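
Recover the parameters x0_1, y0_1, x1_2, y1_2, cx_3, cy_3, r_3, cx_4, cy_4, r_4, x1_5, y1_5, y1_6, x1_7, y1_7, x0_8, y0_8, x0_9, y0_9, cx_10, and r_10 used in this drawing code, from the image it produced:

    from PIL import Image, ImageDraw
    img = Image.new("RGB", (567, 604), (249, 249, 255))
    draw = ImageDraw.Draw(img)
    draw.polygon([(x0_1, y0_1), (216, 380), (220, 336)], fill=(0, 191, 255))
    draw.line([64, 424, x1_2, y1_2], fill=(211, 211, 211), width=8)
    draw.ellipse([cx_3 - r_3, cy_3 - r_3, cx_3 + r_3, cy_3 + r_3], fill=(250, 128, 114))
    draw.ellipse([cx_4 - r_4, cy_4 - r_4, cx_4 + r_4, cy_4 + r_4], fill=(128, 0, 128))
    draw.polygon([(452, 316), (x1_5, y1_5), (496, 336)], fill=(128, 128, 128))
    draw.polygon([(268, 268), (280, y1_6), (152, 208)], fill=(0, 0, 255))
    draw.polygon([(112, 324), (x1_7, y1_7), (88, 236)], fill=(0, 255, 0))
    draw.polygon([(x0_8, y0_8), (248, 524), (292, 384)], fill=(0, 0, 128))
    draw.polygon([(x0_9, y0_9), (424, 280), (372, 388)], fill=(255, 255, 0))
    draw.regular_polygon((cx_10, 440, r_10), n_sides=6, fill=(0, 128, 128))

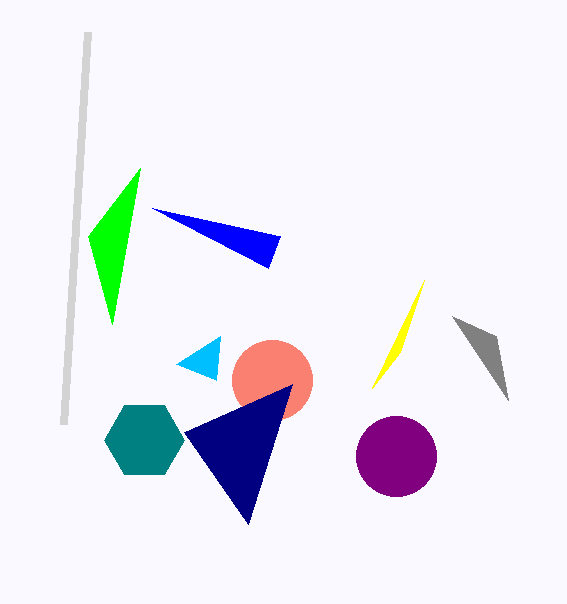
x0_1 = 176
y0_1 = 364
x1_2 = 88
y1_2 = 32
cx_3 = 272
cy_3 = 380
r_3 = 40
cx_4 = 396
cy_4 = 456
r_4 = 40
x1_5 = 508
y1_5 = 400
y1_6 = 236
x1_7 = 140
y1_7 = 168
x0_8 = 184
y0_8 = 432
x0_9 = 400
y0_9 = 352
cx_10 = 144
r_10 = 40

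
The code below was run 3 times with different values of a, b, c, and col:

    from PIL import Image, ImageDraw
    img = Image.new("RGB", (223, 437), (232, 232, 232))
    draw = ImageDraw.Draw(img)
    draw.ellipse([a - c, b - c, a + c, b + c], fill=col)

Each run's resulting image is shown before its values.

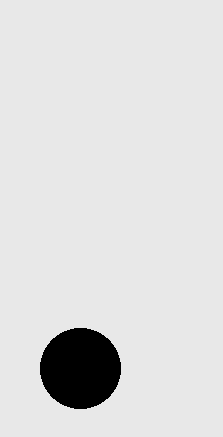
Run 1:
a = 80; b = 368; c = 40; col = 'black'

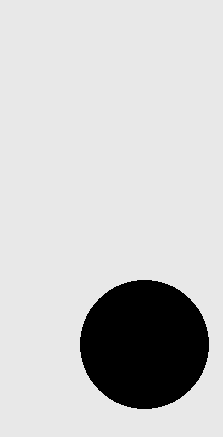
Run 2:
a = 144, b = 344, c = 64, col = 'black'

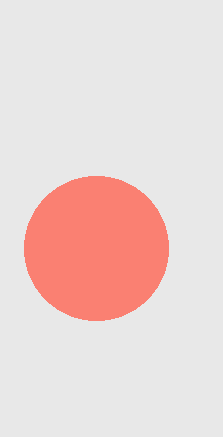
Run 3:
a = 96, b = 248, c = 72, col = 'salmon'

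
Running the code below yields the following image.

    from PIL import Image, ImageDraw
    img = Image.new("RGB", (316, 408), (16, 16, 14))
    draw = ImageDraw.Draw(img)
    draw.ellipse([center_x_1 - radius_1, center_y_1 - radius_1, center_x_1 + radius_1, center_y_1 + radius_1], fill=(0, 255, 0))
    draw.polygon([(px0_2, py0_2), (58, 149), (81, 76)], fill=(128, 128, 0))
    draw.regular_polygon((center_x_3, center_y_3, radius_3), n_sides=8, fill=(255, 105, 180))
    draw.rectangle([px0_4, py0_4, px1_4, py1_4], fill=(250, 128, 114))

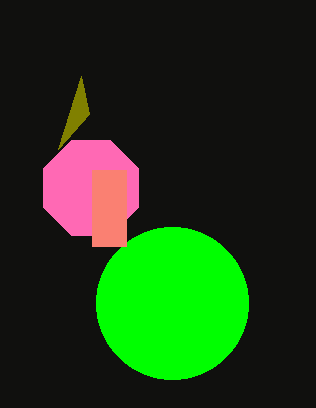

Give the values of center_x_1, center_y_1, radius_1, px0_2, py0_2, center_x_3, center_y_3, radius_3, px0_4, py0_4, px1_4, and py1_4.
center_x_1 = 172, center_y_1 = 303, radius_1 = 76, px0_2 = 89, py0_2 = 114, center_x_3 = 91, center_y_3 = 188, radius_3 = 51, px0_4 = 92, py0_4 = 170, px1_4 = 126, py1_4 = 246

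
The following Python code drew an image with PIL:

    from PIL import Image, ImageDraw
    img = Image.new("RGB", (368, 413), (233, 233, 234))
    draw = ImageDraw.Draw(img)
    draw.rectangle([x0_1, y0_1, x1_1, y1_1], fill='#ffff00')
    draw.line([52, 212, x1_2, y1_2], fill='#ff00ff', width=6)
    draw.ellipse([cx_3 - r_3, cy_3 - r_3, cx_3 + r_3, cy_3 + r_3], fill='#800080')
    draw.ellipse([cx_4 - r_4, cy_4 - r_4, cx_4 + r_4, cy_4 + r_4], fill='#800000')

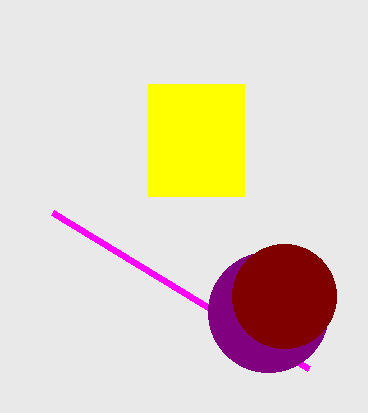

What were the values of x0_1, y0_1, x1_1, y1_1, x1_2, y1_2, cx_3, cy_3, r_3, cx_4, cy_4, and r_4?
x0_1 = 148
y0_1 = 84
x1_1 = 244
y1_1 = 196
x1_2 = 308
y1_2 = 368
cx_3 = 268
cy_3 = 312
r_3 = 60
cx_4 = 284
cy_4 = 296
r_4 = 52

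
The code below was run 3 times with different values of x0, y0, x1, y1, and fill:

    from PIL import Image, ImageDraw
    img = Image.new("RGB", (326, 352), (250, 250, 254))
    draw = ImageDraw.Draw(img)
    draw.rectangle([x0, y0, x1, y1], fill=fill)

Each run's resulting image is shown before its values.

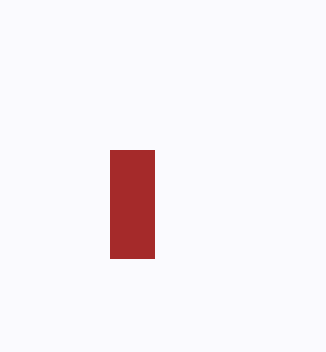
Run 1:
x0 = 110, y0 = 150, x1 = 154, y1 = 258, fill = 'brown'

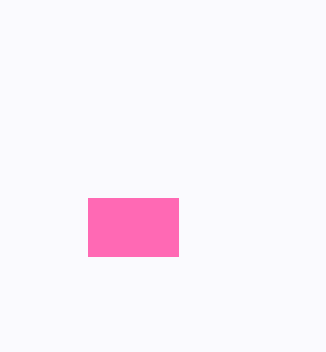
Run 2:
x0 = 88; y0 = 198; x1 = 178; y1 = 256; fill = 'hotpink'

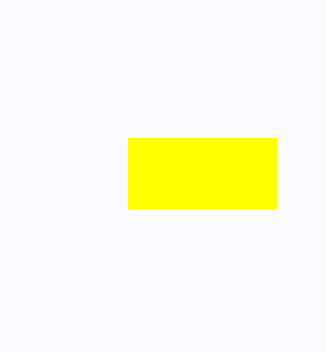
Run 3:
x0 = 128
y0 = 138
x1 = 276
y1 = 208
fill = 'yellow'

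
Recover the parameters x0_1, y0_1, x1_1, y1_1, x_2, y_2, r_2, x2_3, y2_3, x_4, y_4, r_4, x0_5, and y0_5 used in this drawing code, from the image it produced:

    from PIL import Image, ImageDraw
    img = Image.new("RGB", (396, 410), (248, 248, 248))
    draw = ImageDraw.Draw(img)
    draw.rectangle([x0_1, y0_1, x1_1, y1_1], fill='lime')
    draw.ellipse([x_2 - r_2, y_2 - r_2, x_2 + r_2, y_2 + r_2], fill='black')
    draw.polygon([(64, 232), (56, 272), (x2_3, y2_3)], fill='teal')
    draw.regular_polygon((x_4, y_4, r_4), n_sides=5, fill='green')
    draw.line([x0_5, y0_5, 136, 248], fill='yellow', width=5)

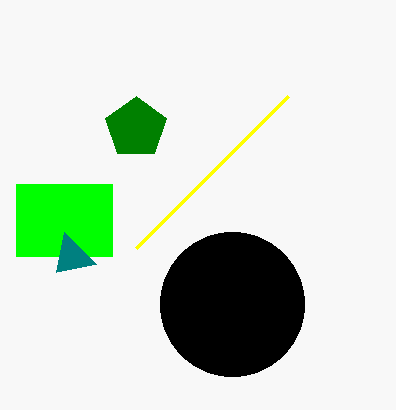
x0_1 = 16, y0_1 = 184, x1_1 = 112, y1_1 = 256, x_2 = 232, y_2 = 304, r_2 = 72, x2_3 = 96, y2_3 = 264, x_4 = 136, y_4 = 128, r_4 = 32, x0_5 = 288, y0_5 = 96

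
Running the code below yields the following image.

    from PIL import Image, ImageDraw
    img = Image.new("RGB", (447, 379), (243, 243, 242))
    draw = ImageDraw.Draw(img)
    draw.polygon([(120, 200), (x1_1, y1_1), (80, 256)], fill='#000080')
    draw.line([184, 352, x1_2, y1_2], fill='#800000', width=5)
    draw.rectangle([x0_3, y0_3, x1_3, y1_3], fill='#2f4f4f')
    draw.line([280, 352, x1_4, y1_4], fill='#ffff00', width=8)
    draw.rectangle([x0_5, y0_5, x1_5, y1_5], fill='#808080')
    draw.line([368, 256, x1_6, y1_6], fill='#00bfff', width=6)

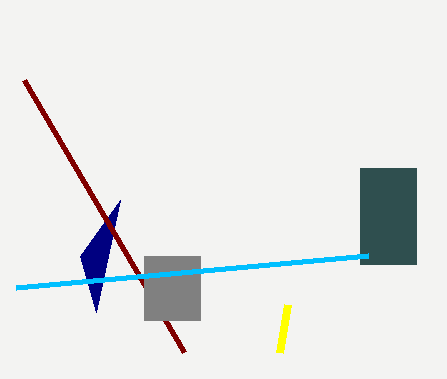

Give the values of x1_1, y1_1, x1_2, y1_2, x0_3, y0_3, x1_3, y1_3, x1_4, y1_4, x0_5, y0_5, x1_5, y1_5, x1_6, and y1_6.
x1_1 = 96
y1_1 = 312
x1_2 = 24
y1_2 = 80
x0_3 = 360
y0_3 = 168
x1_3 = 416
y1_3 = 264
x1_4 = 288
y1_4 = 304
x0_5 = 144
y0_5 = 256
x1_5 = 200
y1_5 = 320
x1_6 = 16
y1_6 = 288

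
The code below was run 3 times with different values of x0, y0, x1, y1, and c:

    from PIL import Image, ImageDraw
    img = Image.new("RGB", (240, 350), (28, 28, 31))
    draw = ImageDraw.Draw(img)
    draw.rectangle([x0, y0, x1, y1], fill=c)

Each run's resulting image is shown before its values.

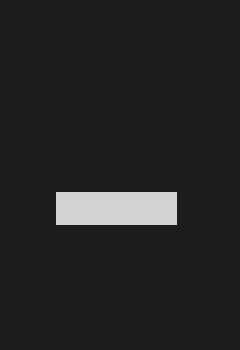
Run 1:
x0 = 56; y0 = 192; x1 = 176; y1 = 224; c = 'lightgray'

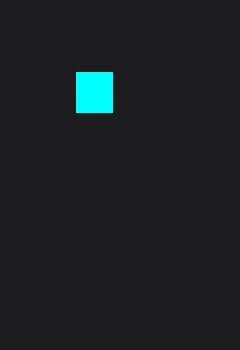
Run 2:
x0 = 76
y0 = 72
x1 = 112
y1 = 112
c = 'cyan'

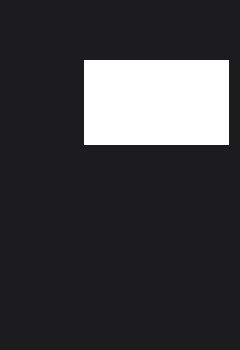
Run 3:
x0 = 84, y0 = 60, x1 = 228, y1 = 144, c = 'white'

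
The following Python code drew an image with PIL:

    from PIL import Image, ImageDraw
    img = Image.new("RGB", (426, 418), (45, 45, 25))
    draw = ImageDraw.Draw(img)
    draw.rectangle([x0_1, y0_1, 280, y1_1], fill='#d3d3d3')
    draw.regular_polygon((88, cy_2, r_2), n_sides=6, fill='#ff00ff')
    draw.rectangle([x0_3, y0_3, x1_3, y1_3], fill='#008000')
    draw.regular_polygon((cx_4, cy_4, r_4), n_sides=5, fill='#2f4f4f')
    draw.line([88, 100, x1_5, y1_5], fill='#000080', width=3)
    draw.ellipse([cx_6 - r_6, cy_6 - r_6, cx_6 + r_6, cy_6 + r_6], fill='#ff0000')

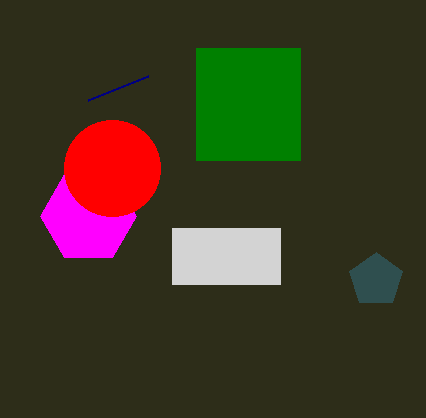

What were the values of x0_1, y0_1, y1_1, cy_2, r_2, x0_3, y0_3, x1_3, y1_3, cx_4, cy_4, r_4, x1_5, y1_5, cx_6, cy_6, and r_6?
x0_1 = 172
y0_1 = 228
y1_1 = 284
cy_2 = 216
r_2 = 48
x0_3 = 196
y0_3 = 48
x1_3 = 300
y1_3 = 160
cx_4 = 376
cy_4 = 280
r_4 = 28
x1_5 = 148
y1_5 = 76
cx_6 = 112
cy_6 = 168
r_6 = 48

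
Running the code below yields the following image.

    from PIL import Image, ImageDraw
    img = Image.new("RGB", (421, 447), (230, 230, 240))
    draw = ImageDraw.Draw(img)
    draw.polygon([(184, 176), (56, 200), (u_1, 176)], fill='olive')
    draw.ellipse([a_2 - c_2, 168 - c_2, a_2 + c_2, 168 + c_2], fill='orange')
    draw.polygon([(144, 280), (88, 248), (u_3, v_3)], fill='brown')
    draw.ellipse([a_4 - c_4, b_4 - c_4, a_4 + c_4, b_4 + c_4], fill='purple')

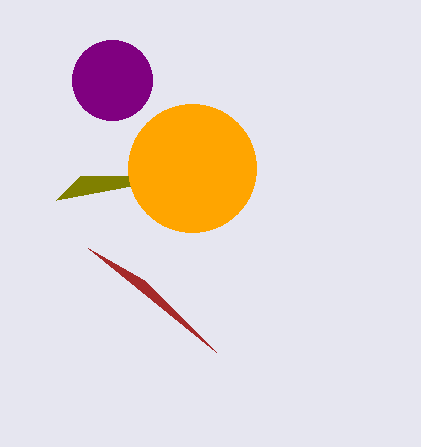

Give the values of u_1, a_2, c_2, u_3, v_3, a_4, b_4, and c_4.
u_1 = 80; a_2 = 192; c_2 = 64; u_3 = 216; v_3 = 352; a_4 = 112; b_4 = 80; c_4 = 40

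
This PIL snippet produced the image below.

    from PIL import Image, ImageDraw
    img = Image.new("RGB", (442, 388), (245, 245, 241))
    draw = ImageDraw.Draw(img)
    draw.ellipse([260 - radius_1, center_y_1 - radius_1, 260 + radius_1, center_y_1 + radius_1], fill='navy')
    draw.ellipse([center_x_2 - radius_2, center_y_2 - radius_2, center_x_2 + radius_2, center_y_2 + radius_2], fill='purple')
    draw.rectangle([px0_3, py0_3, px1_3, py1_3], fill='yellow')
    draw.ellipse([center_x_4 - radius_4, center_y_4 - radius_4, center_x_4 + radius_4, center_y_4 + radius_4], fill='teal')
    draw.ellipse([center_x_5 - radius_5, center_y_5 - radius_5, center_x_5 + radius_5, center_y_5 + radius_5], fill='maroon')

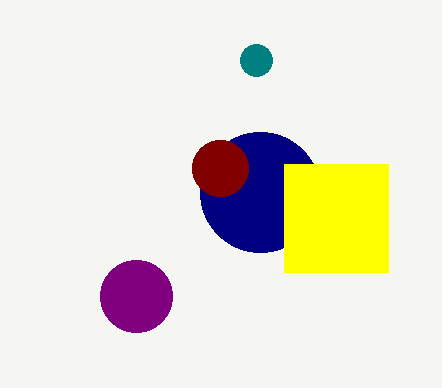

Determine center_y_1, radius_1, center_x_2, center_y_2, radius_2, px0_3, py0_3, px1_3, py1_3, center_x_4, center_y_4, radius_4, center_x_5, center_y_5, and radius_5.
center_y_1 = 192; radius_1 = 60; center_x_2 = 136; center_y_2 = 296; radius_2 = 36; px0_3 = 284; py0_3 = 164; px1_3 = 388; py1_3 = 272; center_x_4 = 256; center_y_4 = 60; radius_4 = 16; center_x_5 = 220; center_y_5 = 168; radius_5 = 28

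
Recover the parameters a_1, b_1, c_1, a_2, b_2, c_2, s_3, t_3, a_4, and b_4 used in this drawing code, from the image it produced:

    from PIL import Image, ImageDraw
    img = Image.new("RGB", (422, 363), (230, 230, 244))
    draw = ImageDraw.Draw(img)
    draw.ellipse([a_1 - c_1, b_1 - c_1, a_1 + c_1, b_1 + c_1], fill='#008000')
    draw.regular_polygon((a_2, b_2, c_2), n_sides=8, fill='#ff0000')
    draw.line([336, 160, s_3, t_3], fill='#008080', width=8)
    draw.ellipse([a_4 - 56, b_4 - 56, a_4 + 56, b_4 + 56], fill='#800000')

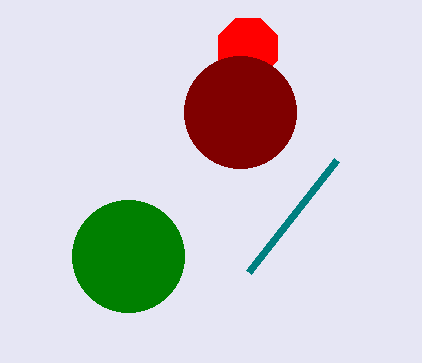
a_1 = 128; b_1 = 256; c_1 = 56; a_2 = 248; b_2 = 48; c_2 = 32; s_3 = 248; t_3 = 272; a_4 = 240; b_4 = 112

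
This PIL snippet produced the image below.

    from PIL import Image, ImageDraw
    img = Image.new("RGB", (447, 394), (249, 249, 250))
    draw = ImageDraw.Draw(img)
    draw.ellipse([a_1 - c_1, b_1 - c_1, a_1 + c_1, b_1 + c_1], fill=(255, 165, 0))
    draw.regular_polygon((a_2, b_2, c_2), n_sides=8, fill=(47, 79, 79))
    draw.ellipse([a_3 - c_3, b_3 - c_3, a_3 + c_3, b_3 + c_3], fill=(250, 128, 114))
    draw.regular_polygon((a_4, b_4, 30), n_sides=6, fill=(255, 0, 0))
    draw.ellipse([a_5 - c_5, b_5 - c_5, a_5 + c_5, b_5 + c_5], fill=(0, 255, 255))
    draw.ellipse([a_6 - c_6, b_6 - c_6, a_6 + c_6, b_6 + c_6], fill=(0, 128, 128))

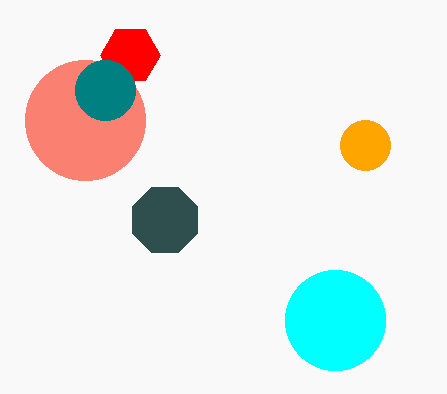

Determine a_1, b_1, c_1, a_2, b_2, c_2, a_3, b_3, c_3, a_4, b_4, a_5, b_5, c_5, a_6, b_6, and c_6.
a_1 = 365, b_1 = 145, c_1 = 25, a_2 = 165, b_2 = 220, c_2 = 35, a_3 = 85, b_3 = 120, c_3 = 60, a_4 = 130, b_4 = 55, a_5 = 335, b_5 = 320, c_5 = 50, a_6 = 105, b_6 = 90, c_6 = 30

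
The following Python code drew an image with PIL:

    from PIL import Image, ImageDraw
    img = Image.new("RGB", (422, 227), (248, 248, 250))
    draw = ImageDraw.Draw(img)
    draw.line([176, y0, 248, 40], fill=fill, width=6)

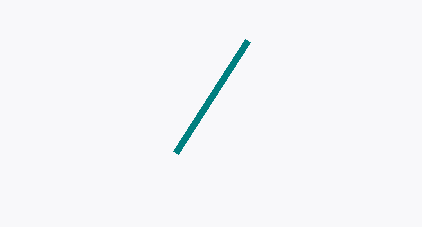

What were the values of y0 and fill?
y0 = 152
fill = 'teal'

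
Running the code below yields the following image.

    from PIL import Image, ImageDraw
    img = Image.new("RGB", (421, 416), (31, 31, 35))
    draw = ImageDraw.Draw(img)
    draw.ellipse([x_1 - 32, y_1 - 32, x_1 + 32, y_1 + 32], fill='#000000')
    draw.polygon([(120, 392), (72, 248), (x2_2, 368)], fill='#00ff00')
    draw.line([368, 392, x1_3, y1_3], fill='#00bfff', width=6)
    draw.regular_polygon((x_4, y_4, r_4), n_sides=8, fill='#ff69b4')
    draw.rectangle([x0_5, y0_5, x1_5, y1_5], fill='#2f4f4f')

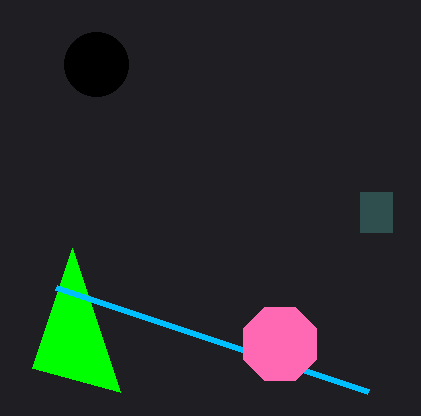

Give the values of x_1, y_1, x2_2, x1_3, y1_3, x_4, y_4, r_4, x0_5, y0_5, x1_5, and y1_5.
x_1 = 96
y_1 = 64
x2_2 = 32
x1_3 = 56
y1_3 = 288
x_4 = 280
y_4 = 344
r_4 = 40
x0_5 = 360
y0_5 = 192
x1_5 = 392
y1_5 = 232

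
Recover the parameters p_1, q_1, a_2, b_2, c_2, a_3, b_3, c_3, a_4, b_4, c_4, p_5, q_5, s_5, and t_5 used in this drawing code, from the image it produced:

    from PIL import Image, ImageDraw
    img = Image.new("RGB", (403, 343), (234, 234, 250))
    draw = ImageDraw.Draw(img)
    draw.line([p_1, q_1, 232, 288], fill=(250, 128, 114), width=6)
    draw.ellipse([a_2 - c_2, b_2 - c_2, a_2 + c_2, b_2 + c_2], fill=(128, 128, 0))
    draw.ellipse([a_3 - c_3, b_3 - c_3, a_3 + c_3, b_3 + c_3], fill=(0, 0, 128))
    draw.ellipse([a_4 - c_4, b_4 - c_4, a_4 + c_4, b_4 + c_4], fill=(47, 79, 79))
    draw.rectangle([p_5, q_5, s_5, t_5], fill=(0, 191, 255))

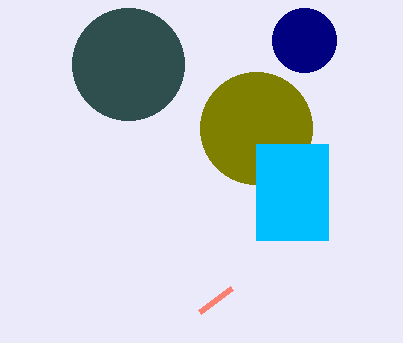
p_1 = 200; q_1 = 312; a_2 = 256; b_2 = 128; c_2 = 56; a_3 = 304; b_3 = 40; c_3 = 32; a_4 = 128; b_4 = 64; c_4 = 56; p_5 = 256; q_5 = 144; s_5 = 328; t_5 = 240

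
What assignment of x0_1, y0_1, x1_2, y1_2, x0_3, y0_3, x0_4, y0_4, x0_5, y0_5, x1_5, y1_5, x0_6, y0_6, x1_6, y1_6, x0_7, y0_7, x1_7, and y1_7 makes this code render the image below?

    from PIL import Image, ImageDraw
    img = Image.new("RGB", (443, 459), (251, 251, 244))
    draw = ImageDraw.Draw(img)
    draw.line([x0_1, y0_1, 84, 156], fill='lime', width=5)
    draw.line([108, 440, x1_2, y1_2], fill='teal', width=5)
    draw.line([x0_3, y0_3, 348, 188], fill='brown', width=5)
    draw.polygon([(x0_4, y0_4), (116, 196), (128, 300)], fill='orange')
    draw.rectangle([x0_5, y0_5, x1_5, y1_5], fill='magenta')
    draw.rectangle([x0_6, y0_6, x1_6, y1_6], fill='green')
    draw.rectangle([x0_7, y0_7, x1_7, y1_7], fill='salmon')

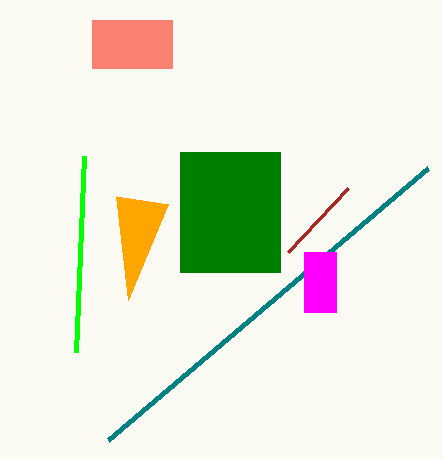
x0_1 = 76; y0_1 = 352; x1_2 = 428; y1_2 = 168; x0_3 = 288; y0_3 = 252; x0_4 = 168; y0_4 = 204; x0_5 = 304; y0_5 = 252; x1_5 = 336; y1_5 = 312; x0_6 = 180; y0_6 = 152; x1_6 = 280; y1_6 = 272; x0_7 = 92; y0_7 = 20; x1_7 = 172; y1_7 = 68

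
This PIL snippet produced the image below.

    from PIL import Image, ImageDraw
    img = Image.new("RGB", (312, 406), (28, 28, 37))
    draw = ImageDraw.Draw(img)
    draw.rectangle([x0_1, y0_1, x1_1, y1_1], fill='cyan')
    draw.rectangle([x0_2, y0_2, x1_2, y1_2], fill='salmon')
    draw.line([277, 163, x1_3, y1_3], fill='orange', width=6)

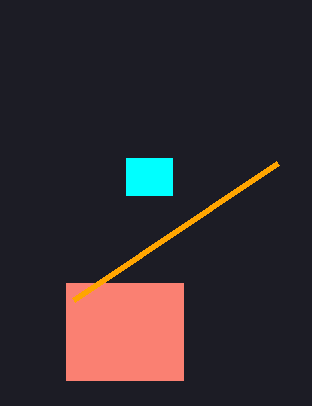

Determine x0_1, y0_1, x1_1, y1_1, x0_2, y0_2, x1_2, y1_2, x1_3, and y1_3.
x0_1 = 126, y0_1 = 158, x1_1 = 172, y1_1 = 195, x0_2 = 66, y0_2 = 283, x1_2 = 183, y1_2 = 380, x1_3 = 73, y1_3 = 300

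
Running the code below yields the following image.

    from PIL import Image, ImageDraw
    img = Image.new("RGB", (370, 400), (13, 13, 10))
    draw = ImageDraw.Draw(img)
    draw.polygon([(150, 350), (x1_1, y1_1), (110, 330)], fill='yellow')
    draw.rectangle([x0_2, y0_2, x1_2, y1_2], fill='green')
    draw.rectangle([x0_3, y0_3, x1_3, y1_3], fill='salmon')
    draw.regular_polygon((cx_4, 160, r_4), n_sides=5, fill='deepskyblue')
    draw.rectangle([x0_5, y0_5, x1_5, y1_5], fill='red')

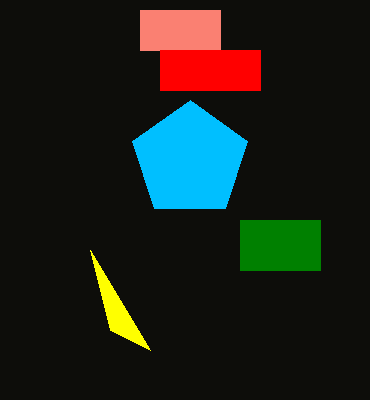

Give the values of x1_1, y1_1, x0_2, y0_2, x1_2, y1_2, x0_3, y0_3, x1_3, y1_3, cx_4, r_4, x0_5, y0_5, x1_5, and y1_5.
x1_1 = 90
y1_1 = 250
x0_2 = 240
y0_2 = 220
x1_2 = 320
y1_2 = 270
x0_3 = 140
y0_3 = 10
x1_3 = 220
y1_3 = 50
cx_4 = 190
r_4 = 60
x0_5 = 160
y0_5 = 50
x1_5 = 260
y1_5 = 90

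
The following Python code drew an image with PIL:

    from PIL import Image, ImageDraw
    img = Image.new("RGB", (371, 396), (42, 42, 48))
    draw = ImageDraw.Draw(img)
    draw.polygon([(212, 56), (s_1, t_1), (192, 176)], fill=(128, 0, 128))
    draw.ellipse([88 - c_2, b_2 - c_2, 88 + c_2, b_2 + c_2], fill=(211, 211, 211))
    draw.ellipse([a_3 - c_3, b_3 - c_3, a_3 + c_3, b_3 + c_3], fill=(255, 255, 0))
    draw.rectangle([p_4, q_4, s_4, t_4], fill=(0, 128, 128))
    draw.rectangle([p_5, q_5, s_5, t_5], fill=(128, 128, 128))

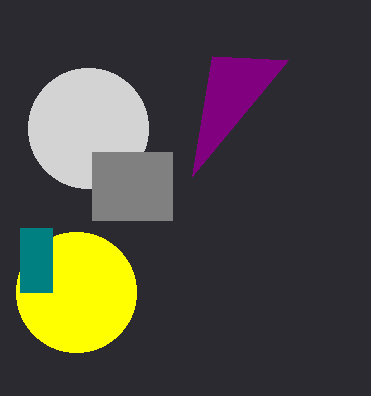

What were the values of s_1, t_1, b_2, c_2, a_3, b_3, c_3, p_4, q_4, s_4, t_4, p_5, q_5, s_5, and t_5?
s_1 = 288
t_1 = 60
b_2 = 128
c_2 = 60
a_3 = 76
b_3 = 292
c_3 = 60
p_4 = 20
q_4 = 228
s_4 = 52
t_4 = 292
p_5 = 92
q_5 = 152
s_5 = 172
t_5 = 220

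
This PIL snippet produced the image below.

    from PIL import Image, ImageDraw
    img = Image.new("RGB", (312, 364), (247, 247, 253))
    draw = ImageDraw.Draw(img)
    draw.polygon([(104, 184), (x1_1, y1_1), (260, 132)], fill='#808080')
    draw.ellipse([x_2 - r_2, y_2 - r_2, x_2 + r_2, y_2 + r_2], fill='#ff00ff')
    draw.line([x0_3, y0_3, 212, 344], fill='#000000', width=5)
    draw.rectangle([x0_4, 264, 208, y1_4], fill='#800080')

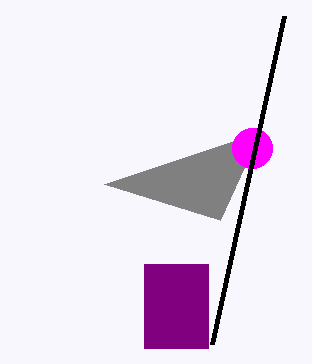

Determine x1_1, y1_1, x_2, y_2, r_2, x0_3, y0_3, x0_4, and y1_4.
x1_1 = 220, y1_1 = 220, x_2 = 252, y_2 = 148, r_2 = 20, x0_3 = 284, y0_3 = 16, x0_4 = 144, y1_4 = 348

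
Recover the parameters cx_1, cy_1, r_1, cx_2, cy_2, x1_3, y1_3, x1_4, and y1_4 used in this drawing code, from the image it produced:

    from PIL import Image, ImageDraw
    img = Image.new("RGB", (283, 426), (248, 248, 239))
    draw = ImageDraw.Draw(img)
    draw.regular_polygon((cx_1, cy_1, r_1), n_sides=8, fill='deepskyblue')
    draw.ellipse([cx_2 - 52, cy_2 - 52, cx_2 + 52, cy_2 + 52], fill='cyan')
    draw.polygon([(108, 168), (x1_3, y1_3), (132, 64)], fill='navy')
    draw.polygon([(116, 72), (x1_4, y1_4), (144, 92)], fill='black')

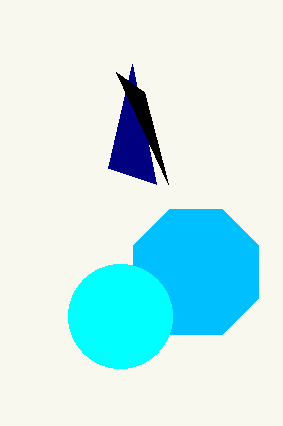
cx_1 = 196; cy_1 = 272; r_1 = 68; cx_2 = 120; cy_2 = 316; x1_3 = 156; y1_3 = 184; x1_4 = 168; y1_4 = 184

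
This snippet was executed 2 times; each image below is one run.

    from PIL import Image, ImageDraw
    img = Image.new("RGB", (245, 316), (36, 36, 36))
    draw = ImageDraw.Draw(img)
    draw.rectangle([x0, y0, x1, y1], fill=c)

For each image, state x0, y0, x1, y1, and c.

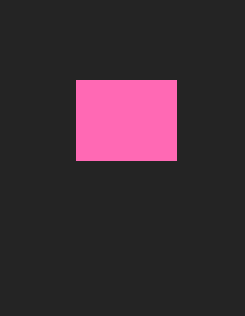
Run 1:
x0 = 76
y0 = 80
x1 = 176
y1 = 160
c = 'hotpink'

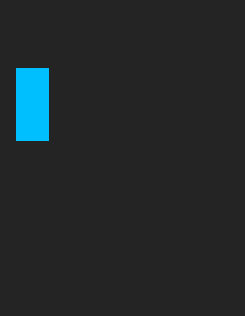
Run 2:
x0 = 16, y0 = 68, x1 = 48, y1 = 140, c = 'deepskyblue'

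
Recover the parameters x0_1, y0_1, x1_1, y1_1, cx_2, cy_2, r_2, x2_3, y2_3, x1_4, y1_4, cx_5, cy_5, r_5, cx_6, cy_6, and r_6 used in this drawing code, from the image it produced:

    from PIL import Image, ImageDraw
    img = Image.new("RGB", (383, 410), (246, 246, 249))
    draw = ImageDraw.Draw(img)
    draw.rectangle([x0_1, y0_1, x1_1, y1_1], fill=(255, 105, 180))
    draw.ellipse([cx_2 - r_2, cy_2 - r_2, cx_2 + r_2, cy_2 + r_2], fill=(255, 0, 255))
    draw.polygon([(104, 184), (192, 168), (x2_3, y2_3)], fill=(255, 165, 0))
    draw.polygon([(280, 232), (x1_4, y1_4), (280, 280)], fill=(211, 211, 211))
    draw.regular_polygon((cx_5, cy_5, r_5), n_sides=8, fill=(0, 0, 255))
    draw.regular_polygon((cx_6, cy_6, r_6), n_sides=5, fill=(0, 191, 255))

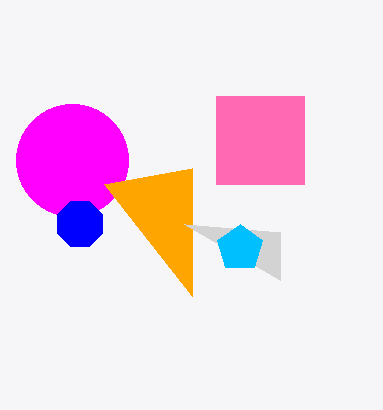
x0_1 = 216
y0_1 = 96
x1_1 = 304
y1_1 = 184
cx_2 = 72
cy_2 = 160
r_2 = 56
x2_3 = 192
y2_3 = 296
x1_4 = 184
y1_4 = 224
cx_5 = 80
cy_5 = 224
r_5 = 24
cx_6 = 240
cy_6 = 248
r_6 = 24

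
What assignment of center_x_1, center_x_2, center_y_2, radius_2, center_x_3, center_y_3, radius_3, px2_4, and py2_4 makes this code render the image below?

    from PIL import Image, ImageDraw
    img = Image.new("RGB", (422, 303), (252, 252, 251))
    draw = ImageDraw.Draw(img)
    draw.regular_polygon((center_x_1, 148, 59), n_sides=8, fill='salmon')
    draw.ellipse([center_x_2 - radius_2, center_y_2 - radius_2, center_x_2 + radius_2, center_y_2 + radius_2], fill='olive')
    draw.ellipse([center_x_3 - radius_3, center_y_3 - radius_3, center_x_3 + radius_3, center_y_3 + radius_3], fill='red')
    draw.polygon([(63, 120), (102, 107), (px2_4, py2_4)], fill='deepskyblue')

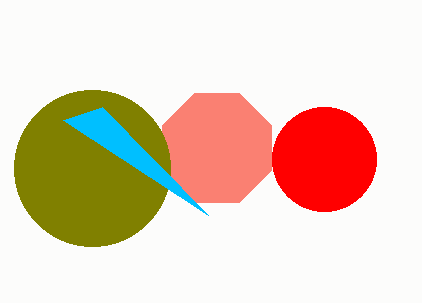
center_x_1 = 217
center_x_2 = 92
center_y_2 = 168
radius_2 = 78
center_x_3 = 324
center_y_3 = 159
radius_3 = 52
px2_4 = 208
py2_4 = 215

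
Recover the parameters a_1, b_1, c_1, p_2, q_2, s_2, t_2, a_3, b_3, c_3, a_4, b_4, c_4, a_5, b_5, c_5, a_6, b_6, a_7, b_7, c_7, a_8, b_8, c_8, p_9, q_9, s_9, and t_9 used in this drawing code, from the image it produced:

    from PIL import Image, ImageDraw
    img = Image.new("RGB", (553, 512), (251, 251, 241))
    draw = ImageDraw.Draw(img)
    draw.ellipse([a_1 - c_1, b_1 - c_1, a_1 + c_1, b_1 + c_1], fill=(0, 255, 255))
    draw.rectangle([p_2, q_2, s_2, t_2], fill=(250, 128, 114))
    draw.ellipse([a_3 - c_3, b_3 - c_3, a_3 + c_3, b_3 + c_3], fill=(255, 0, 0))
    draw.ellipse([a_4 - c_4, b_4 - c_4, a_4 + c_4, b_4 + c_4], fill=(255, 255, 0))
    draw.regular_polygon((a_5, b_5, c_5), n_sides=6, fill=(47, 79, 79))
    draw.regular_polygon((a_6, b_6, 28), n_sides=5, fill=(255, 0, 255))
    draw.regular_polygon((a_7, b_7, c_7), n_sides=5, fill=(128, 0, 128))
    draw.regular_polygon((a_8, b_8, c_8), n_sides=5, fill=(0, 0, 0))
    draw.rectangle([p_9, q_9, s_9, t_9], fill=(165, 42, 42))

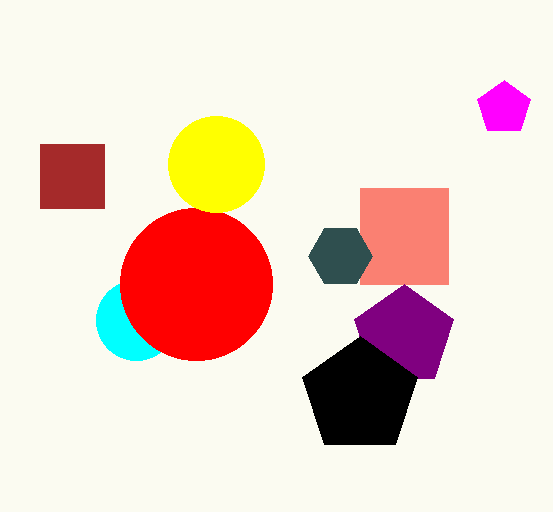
a_1 = 136; b_1 = 320; c_1 = 40; p_2 = 360; q_2 = 188; s_2 = 448; t_2 = 284; a_3 = 196; b_3 = 284; c_3 = 76; a_4 = 216; b_4 = 164; c_4 = 48; a_5 = 340; b_5 = 256; c_5 = 32; a_6 = 504; b_6 = 108; a_7 = 404; b_7 = 336; c_7 = 52; a_8 = 360; b_8 = 396; c_8 = 60; p_9 = 40; q_9 = 144; s_9 = 104; t_9 = 208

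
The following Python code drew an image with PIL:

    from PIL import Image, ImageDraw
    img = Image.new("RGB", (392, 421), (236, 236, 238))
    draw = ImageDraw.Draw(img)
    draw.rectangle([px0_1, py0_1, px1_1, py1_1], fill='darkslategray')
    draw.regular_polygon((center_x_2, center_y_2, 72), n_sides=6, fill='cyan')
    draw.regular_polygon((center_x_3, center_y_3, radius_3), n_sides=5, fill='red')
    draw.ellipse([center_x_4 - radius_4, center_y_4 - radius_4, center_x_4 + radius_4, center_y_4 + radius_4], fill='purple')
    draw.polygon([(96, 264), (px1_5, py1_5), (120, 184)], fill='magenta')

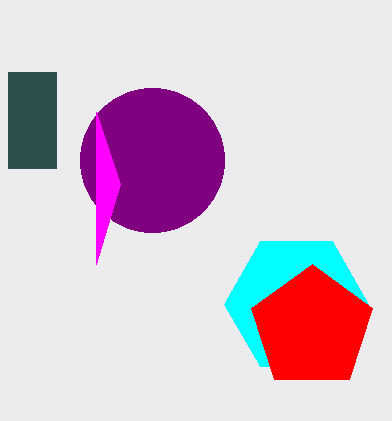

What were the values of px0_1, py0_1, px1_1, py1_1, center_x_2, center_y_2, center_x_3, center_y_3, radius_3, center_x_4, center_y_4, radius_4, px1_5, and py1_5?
px0_1 = 8
py0_1 = 72
px1_1 = 56
py1_1 = 168
center_x_2 = 296
center_y_2 = 304
center_x_3 = 312
center_y_3 = 328
radius_3 = 64
center_x_4 = 152
center_y_4 = 160
radius_4 = 72
px1_5 = 96
py1_5 = 112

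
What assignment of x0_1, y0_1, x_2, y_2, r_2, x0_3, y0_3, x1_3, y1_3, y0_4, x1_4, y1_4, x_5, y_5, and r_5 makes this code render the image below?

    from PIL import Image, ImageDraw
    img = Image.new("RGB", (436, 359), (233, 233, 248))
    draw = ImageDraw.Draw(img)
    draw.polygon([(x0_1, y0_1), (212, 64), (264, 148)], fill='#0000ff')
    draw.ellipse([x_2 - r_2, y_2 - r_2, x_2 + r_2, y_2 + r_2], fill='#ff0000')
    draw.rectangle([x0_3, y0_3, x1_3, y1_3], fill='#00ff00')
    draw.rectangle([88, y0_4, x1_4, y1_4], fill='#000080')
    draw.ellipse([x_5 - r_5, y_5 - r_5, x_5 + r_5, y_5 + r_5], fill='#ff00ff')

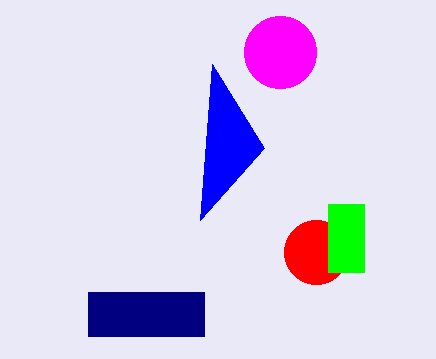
x0_1 = 200
y0_1 = 220
x_2 = 316
y_2 = 252
r_2 = 32
x0_3 = 328
y0_3 = 204
x1_3 = 364
y1_3 = 272
y0_4 = 292
x1_4 = 204
y1_4 = 336
x_5 = 280
y_5 = 52
r_5 = 36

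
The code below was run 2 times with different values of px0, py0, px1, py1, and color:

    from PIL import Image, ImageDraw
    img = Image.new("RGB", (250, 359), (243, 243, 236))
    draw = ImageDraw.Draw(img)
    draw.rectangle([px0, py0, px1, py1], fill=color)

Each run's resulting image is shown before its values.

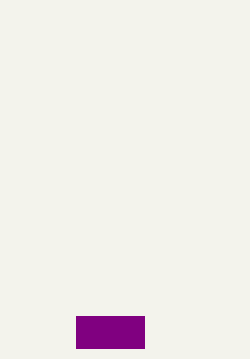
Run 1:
px0 = 76; py0 = 316; px1 = 144; py1 = 348; color = 'purple'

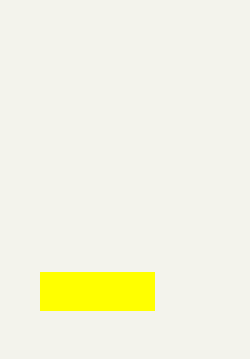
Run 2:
px0 = 40
py0 = 272
px1 = 154
py1 = 310
color = 'yellow'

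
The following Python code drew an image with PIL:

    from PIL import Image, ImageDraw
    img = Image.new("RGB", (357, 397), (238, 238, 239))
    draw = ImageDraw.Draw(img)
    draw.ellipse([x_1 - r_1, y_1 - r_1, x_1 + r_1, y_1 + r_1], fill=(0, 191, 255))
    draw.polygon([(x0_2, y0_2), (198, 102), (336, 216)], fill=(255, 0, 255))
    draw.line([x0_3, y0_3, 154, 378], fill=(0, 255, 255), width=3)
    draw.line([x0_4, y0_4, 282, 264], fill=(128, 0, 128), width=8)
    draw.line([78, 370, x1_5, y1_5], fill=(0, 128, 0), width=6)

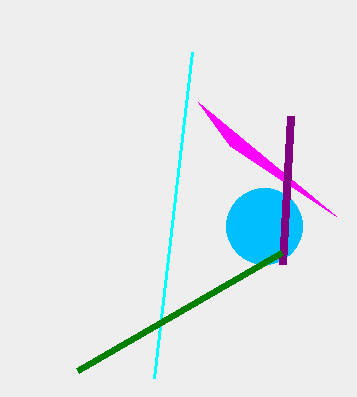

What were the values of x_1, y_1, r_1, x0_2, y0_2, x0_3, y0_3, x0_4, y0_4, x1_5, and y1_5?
x_1 = 264; y_1 = 226; r_1 = 38; x0_2 = 230; y0_2 = 146; x0_3 = 192; y0_3 = 52; x0_4 = 290; y0_4 = 116; x1_5 = 282; y1_5 = 252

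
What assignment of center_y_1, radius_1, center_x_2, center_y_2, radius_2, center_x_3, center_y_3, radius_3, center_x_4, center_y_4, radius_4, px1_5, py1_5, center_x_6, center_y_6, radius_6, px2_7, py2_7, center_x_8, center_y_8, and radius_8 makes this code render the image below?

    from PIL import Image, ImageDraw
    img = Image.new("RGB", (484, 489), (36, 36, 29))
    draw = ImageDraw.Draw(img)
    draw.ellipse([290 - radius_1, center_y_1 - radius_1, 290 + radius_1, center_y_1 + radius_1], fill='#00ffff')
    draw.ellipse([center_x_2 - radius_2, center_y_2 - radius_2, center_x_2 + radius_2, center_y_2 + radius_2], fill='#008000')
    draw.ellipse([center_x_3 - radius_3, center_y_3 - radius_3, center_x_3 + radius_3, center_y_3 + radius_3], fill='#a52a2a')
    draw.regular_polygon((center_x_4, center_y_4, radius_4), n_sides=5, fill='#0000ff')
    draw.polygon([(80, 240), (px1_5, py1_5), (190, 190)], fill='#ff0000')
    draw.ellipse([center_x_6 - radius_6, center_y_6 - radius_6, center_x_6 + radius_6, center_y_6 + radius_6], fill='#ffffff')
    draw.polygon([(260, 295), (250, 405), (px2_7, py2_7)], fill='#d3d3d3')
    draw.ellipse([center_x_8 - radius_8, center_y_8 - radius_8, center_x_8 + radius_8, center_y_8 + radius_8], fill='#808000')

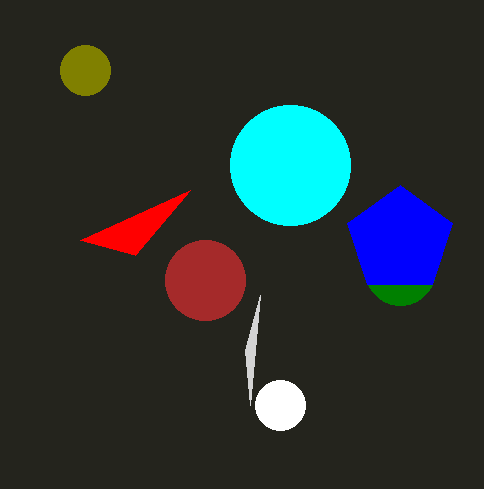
center_y_1 = 165, radius_1 = 60, center_x_2 = 400, center_y_2 = 270, radius_2 = 35, center_x_3 = 205, center_y_3 = 280, radius_3 = 40, center_x_4 = 400, center_y_4 = 240, radius_4 = 55, px1_5 = 135, py1_5 = 255, center_x_6 = 280, center_y_6 = 405, radius_6 = 25, px2_7 = 245, py2_7 = 350, center_x_8 = 85, center_y_8 = 70, radius_8 = 25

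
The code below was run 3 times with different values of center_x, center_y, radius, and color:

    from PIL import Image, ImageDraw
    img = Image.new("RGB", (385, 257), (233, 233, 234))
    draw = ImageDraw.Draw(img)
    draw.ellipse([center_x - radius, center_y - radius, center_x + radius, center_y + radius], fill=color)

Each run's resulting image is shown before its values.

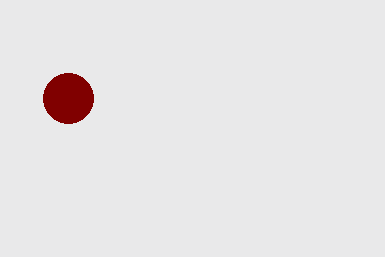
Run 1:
center_x = 68, center_y = 98, radius = 25, color = 'maroon'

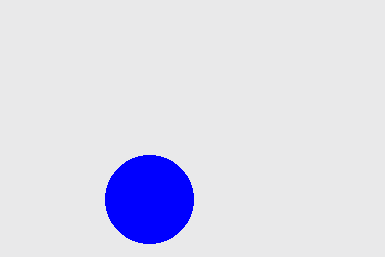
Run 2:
center_x = 149
center_y = 199
radius = 44
color = 'blue'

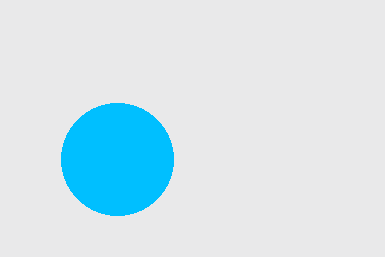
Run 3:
center_x = 117, center_y = 159, radius = 56, color = 'deepskyblue'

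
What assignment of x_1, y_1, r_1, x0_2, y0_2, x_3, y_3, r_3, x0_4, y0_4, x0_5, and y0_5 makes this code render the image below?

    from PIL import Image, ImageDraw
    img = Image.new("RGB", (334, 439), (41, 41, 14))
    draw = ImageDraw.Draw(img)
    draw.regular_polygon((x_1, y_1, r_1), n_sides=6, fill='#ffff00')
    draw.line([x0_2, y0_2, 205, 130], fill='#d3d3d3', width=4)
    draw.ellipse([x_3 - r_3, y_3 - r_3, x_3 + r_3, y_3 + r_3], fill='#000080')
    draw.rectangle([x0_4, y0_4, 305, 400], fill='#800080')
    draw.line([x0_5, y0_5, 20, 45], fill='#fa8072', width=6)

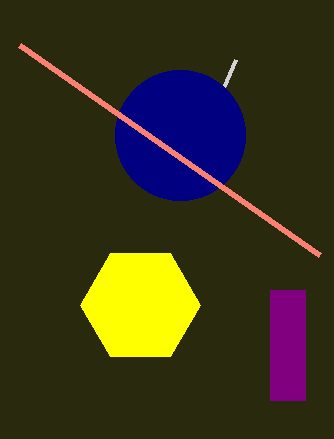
x_1 = 140; y_1 = 305; r_1 = 60; x0_2 = 235; y0_2 = 60; x_3 = 180; y_3 = 135; r_3 = 65; x0_4 = 270; y0_4 = 290; x0_5 = 320; y0_5 = 255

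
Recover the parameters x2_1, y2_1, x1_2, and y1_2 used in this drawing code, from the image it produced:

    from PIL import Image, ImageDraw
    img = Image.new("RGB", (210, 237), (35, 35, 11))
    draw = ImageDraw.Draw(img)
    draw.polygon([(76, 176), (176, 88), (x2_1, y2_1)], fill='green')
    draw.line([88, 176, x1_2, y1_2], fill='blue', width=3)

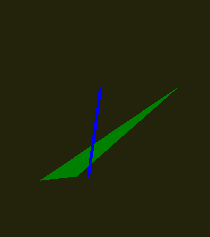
x2_1 = 40; y2_1 = 180; x1_2 = 100; y1_2 = 88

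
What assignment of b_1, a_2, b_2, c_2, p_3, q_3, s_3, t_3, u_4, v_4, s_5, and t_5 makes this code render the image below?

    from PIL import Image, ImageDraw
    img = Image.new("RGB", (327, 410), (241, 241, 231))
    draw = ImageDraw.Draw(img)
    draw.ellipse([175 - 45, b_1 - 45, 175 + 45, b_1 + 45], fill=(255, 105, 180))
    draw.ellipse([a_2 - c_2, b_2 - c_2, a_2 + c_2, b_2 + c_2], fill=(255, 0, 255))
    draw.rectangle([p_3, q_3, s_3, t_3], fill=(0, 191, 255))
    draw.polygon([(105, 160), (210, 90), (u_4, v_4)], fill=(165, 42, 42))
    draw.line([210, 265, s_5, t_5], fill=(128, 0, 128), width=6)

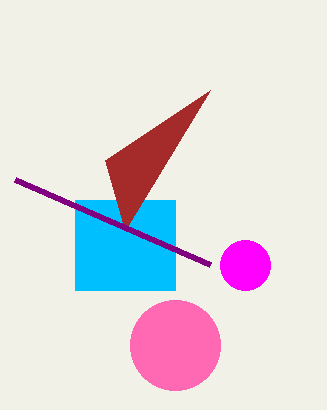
b_1 = 345, a_2 = 245, b_2 = 265, c_2 = 25, p_3 = 75, q_3 = 200, s_3 = 175, t_3 = 290, u_4 = 125, v_4 = 230, s_5 = 15, t_5 = 180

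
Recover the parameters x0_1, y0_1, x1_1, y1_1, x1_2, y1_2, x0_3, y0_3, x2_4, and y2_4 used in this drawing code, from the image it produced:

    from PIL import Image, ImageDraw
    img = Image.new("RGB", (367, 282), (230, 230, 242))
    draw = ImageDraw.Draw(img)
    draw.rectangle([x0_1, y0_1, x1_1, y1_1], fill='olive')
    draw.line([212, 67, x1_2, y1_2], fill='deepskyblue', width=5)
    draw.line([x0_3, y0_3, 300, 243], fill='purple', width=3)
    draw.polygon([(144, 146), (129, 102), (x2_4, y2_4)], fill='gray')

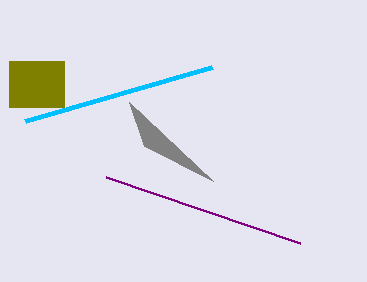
x0_1 = 9, y0_1 = 61, x1_1 = 64, y1_1 = 107, x1_2 = 25, y1_2 = 121, x0_3 = 106, y0_3 = 177, x2_4 = 213, y2_4 = 181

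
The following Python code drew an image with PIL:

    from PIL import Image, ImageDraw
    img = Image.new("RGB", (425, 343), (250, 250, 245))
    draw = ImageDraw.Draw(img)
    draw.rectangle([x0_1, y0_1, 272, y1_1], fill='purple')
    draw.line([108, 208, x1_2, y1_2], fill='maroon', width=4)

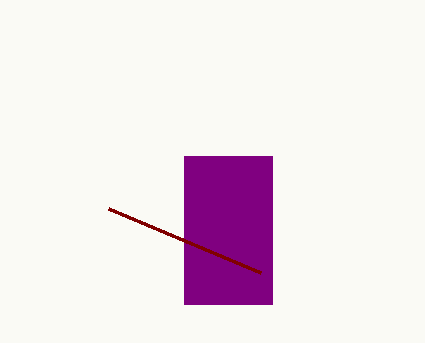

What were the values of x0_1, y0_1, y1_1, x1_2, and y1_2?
x0_1 = 184, y0_1 = 156, y1_1 = 304, x1_2 = 260, y1_2 = 272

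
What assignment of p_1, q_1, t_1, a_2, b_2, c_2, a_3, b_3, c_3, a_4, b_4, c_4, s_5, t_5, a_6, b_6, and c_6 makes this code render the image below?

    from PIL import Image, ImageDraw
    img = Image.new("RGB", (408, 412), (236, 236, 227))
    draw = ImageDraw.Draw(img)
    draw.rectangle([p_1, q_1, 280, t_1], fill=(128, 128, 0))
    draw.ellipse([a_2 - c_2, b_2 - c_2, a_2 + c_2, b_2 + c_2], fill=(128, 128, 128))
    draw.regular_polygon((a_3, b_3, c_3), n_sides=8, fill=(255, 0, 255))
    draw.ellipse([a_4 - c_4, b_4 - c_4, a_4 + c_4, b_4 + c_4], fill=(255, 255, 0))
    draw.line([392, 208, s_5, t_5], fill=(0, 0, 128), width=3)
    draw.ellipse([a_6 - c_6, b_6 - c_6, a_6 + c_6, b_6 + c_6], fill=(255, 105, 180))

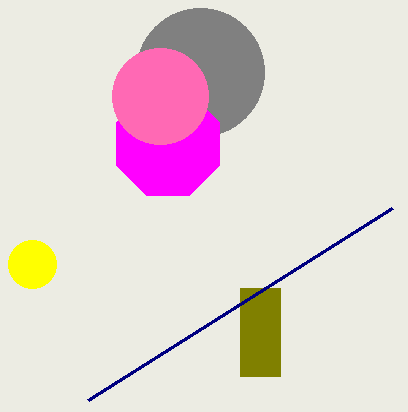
p_1 = 240; q_1 = 288; t_1 = 376; a_2 = 200; b_2 = 72; c_2 = 64; a_3 = 168; b_3 = 144; c_3 = 56; a_4 = 32; b_4 = 264; c_4 = 24; s_5 = 88; t_5 = 400; a_6 = 160; b_6 = 96; c_6 = 48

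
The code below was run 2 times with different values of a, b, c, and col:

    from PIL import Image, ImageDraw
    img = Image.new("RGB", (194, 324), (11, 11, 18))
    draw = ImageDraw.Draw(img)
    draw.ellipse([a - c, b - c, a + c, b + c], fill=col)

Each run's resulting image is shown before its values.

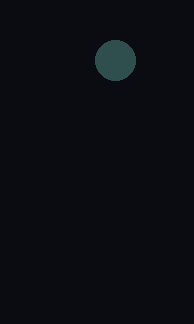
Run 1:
a = 115, b = 60, c = 20, col = 'darkslategray'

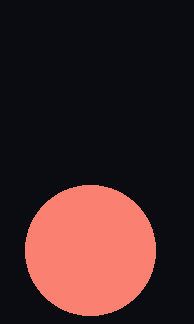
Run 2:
a = 90, b = 250, c = 65, col = 'salmon'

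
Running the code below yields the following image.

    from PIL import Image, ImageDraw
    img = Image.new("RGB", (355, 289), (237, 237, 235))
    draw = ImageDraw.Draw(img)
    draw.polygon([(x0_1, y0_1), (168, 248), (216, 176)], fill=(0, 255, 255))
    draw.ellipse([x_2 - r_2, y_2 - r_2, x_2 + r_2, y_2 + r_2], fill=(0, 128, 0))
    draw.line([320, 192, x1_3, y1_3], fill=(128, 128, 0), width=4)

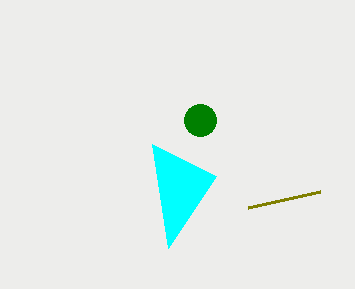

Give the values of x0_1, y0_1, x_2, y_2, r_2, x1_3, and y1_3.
x0_1 = 152, y0_1 = 144, x_2 = 200, y_2 = 120, r_2 = 16, x1_3 = 248, y1_3 = 208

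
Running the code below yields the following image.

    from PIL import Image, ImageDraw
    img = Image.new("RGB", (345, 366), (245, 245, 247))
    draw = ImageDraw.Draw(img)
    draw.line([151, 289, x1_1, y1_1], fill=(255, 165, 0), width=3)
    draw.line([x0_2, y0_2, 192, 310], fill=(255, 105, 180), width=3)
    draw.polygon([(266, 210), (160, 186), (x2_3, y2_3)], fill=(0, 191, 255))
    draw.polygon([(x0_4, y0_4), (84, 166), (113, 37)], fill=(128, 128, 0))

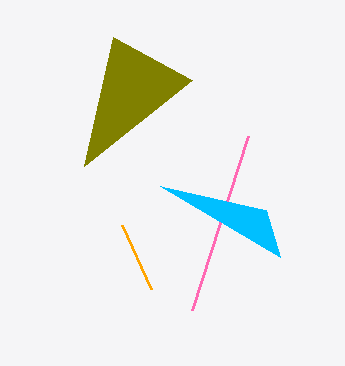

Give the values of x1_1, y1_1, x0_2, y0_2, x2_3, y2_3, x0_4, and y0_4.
x1_1 = 122, y1_1 = 225, x0_2 = 248, y0_2 = 136, x2_3 = 280, y2_3 = 257, x0_4 = 192, y0_4 = 80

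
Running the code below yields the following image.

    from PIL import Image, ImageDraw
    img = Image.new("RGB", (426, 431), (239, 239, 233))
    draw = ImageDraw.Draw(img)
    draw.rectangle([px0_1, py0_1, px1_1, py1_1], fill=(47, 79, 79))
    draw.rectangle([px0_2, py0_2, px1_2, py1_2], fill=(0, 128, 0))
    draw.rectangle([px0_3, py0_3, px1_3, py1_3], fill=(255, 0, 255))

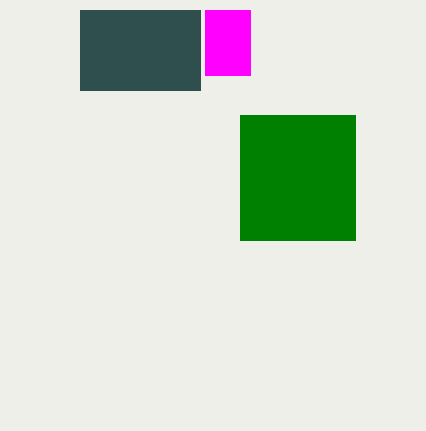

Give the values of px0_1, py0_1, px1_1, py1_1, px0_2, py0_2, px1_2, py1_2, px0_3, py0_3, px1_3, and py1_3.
px0_1 = 80, py0_1 = 10, px1_1 = 200, py1_1 = 90, px0_2 = 240, py0_2 = 115, px1_2 = 355, py1_2 = 240, px0_3 = 205, py0_3 = 10, px1_3 = 250, py1_3 = 75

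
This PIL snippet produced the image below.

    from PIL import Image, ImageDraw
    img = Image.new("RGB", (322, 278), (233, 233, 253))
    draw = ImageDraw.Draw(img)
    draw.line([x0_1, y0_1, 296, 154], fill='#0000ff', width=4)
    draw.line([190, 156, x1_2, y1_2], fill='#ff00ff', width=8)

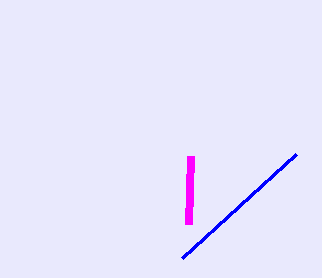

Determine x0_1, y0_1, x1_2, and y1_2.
x0_1 = 182, y0_1 = 258, x1_2 = 188, y1_2 = 224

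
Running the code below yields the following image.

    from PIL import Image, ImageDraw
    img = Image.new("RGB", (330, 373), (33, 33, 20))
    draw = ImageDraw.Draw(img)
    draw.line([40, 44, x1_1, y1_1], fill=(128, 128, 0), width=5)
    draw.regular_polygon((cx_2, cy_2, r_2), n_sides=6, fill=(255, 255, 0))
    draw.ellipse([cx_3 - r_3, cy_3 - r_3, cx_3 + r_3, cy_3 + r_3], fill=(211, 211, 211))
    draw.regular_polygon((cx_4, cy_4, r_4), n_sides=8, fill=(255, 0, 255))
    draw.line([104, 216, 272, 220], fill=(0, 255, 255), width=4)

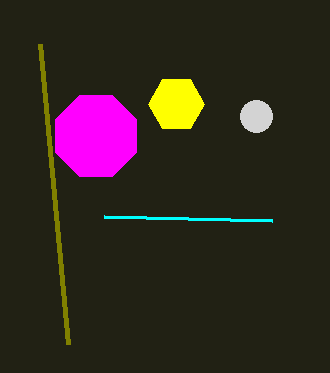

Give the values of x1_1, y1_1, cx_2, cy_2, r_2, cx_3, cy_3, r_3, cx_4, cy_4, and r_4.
x1_1 = 68; y1_1 = 344; cx_2 = 176; cy_2 = 104; r_2 = 28; cx_3 = 256; cy_3 = 116; r_3 = 16; cx_4 = 96; cy_4 = 136; r_4 = 44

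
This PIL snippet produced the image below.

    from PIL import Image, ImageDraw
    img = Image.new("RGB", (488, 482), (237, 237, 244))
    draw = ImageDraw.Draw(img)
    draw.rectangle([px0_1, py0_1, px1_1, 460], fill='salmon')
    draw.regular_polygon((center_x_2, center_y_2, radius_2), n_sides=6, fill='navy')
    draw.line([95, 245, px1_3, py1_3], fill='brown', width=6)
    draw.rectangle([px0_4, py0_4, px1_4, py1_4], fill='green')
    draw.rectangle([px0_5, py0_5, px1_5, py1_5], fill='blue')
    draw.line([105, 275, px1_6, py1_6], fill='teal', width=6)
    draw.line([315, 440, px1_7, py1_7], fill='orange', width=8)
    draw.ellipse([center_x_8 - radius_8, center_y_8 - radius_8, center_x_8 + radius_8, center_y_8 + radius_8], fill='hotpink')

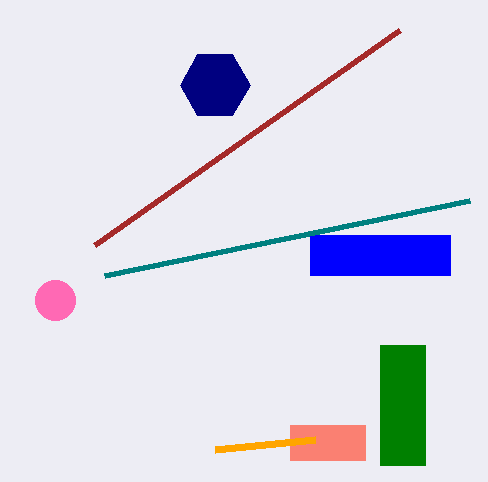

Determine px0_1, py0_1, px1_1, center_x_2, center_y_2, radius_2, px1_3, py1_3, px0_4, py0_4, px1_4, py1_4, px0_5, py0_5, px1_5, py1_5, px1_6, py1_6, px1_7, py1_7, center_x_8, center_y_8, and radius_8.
px0_1 = 290, py0_1 = 425, px1_1 = 365, center_x_2 = 215, center_y_2 = 85, radius_2 = 35, px1_3 = 400, py1_3 = 30, px0_4 = 380, py0_4 = 345, px1_4 = 425, py1_4 = 465, px0_5 = 310, py0_5 = 235, px1_5 = 450, py1_5 = 275, px1_6 = 470, py1_6 = 200, px1_7 = 215, py1_7 = 450, center_x_8 = 55, center_y_8 = 300, radius_8 = 20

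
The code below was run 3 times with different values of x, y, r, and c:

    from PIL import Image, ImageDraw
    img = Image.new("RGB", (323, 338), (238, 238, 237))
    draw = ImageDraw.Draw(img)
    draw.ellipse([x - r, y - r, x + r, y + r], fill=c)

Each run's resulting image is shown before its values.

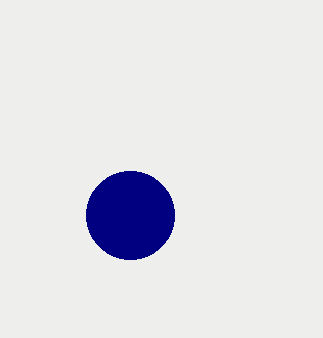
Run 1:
x = 130, y = 215, r = 44, c = 'navy'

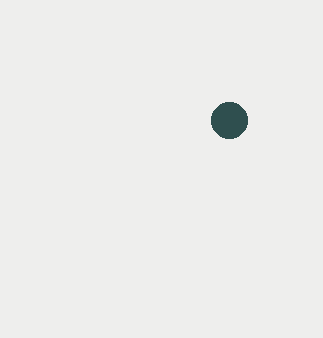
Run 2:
x = 229
y = 120
r = 18
c = 'darkslategray'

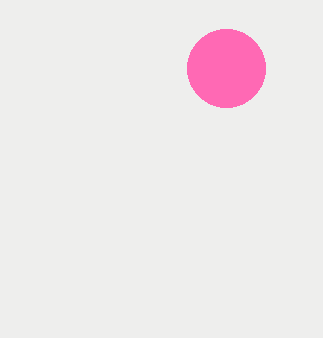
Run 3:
x = 226, y = 68, r = 39, c = 'hotpink'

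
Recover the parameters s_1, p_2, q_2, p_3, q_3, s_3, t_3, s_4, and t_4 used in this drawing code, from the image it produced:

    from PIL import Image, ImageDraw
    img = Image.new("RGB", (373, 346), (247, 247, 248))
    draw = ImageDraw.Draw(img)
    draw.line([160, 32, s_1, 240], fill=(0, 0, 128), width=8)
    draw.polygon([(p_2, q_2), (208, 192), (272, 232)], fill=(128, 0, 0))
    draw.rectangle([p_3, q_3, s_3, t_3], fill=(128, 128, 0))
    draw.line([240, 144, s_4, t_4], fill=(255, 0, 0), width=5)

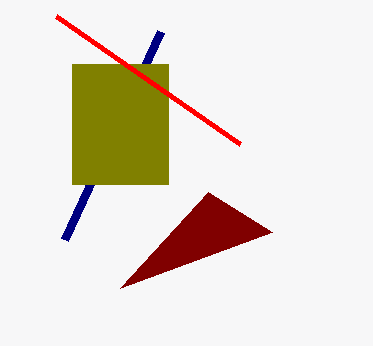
s_1 = 64
p_2 = 120
q_2 = 288
p_3 = 72
q_3 = 64
s_3 = 168
t_3 = 184
s_4 = 56
t_4 = 16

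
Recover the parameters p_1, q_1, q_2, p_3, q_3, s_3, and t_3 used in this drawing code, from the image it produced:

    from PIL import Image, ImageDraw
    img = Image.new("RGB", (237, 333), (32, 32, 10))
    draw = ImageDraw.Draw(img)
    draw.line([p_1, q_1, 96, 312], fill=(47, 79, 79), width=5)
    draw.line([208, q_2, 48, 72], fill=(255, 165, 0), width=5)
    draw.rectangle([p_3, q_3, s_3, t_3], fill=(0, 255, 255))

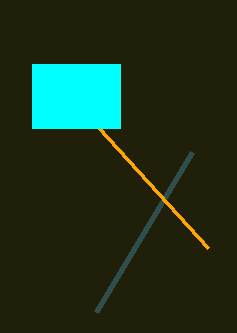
p_1 = 192
q_1 = 152
q_2 = 248
p_3 = 32
q_3 = 64
s_3 = 120
t_3 = 128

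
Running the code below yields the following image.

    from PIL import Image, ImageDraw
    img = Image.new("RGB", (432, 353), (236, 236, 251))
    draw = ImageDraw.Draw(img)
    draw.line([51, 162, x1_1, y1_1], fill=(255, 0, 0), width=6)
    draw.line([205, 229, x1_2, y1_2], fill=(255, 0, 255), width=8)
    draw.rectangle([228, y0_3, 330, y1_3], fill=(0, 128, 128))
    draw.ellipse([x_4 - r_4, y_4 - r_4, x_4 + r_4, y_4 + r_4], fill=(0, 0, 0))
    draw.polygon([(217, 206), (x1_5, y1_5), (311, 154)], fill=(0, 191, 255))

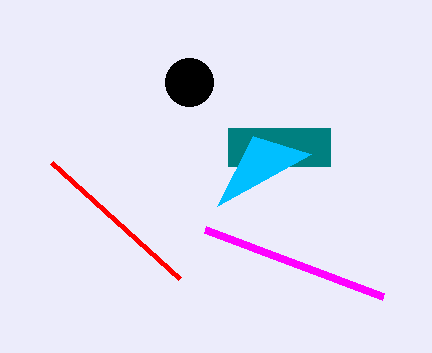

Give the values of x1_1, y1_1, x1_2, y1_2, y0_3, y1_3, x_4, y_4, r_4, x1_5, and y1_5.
x1_1 = 179
y1_1 = 278
x1_2 = 383
y1_2 = 296
y0_3 = 128
y1_3 = 166
x_4 = 189
y_4 = 82
r_4 = 24
x1_5 = 253
y1_5 = 136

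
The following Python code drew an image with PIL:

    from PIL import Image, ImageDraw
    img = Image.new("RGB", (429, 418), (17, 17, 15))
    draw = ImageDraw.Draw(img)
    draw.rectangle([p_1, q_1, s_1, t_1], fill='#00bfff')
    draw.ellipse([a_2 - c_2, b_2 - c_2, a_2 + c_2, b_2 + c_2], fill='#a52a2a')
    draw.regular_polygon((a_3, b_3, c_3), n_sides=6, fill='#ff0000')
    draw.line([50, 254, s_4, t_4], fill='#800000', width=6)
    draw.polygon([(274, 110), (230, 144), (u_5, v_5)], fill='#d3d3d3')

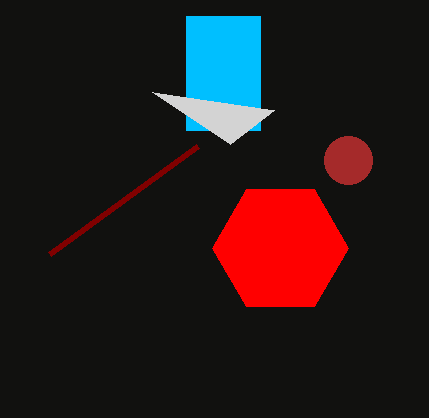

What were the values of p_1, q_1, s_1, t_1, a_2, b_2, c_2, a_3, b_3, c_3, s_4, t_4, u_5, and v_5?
p_1 = 186
q_1 = 16
s_1 = 260
t_1 = 130
a_2 = 348
b_2 = 160
c_2 = 24
a_3 = 280
b_3 = 248
c_3 = 68
s_4 = 198
t_4 = 146
u_5 = 152
v_5 = 92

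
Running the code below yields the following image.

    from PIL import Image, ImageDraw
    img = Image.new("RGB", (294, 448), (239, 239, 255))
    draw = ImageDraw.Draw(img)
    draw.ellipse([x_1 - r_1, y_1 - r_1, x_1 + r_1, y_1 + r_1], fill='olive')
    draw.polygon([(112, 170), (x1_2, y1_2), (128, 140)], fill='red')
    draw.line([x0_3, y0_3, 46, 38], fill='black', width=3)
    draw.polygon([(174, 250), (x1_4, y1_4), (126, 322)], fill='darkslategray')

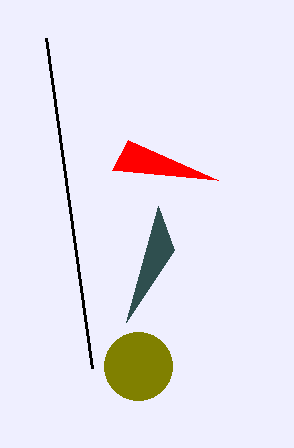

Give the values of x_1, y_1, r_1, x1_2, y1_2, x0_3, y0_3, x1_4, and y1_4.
x_1 = 138, y_1 = 366, r_1 = 34, x1_2 = 218, y1_2 = 180, x0_3 = 92, y0_3 = 368, x1_4 = 158, y1_4 = 206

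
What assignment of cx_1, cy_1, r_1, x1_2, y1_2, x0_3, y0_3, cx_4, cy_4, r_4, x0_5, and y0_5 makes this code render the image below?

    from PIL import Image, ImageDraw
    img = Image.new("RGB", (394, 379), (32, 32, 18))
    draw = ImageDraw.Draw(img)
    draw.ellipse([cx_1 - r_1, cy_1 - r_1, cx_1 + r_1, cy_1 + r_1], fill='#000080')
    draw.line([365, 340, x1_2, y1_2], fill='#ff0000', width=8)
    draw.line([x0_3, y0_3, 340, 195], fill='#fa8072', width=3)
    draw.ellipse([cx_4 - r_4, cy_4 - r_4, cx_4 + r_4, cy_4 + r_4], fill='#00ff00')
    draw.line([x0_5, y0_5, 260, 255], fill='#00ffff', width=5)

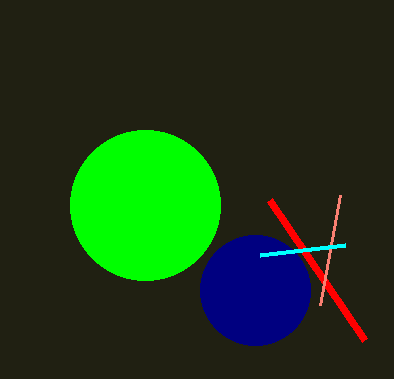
cx_1 = 255
cy_1 = 290
r_1 = 55
x1_2 = 270
y1_2 = 200
x0_3 = 320
y0_3 = 305
cx_4 = 145
cy_4 = 205
r_4 = 75
x0_5 = 345
y0_5 = 245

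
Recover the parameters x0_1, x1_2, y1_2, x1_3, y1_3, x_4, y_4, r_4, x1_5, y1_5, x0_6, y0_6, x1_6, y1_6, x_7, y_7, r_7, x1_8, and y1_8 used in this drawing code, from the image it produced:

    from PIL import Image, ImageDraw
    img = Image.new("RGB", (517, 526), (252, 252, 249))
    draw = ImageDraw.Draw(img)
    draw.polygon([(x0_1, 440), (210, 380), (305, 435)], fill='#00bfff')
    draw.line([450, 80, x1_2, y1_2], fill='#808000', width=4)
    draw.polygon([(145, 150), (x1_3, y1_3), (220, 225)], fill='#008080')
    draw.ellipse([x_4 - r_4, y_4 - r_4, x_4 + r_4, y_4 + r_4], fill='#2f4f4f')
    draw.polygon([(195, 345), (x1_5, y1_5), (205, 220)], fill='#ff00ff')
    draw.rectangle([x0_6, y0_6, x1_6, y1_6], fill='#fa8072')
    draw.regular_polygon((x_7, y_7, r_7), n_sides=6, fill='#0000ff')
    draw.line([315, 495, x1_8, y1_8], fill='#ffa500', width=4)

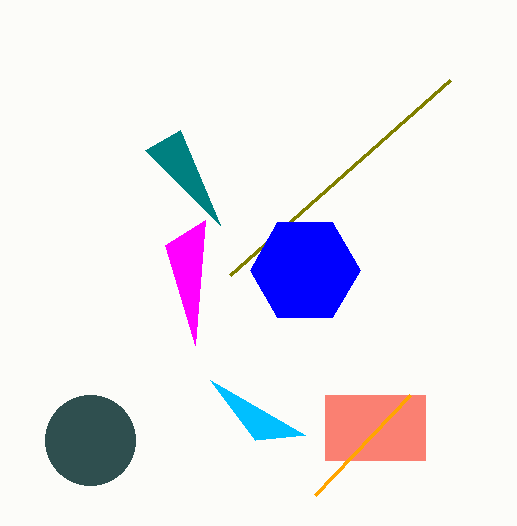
x0_1 = 255
x1_2 = 230
y1_2 = 275
x1_3 = 180
y1_3 = 130
x_4 = 90
y_4 = 440
r_4 = 45
x1_5 = 165
y1_5 = 245
x0_6 = 325
y0_6 = 395
x1_6 = 425
y1_6 = 460
x_7 = 305
y_7 = 270
r_7 = 55
x1_8 = 410
y1_8 = 395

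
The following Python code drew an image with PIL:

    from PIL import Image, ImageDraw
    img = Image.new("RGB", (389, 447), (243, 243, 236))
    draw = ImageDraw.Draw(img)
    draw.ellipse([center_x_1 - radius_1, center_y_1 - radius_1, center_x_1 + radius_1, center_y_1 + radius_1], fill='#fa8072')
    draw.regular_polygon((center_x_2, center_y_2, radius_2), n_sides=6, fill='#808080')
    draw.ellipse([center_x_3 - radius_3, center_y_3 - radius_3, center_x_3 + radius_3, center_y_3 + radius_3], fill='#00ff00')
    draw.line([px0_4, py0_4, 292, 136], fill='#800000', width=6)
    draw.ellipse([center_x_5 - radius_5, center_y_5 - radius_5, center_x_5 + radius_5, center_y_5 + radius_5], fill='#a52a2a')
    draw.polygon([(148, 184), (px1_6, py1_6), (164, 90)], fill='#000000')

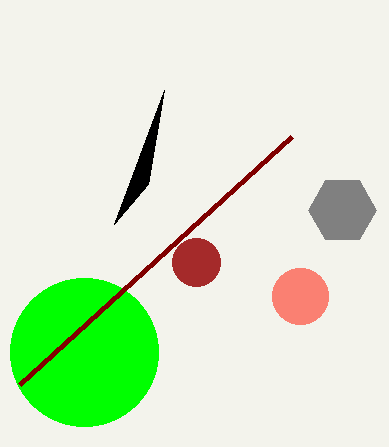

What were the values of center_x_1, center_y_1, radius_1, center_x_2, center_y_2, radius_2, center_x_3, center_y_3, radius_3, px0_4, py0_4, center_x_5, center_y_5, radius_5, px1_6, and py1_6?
center_x_1 = 300
center_y_1 = 296
radius_1 = 28
center_x_2 = 342
center_y_2 = 210
radius_2 = 34
center_x_3 = 84
center_y_3 = 352
radius_3 = 74
px0_4 = 20
py0_4 = 384
center_x_5 = 196
center_y_5 = 262
radius_5 = 24
px1_6 = 114
py1_6 = 224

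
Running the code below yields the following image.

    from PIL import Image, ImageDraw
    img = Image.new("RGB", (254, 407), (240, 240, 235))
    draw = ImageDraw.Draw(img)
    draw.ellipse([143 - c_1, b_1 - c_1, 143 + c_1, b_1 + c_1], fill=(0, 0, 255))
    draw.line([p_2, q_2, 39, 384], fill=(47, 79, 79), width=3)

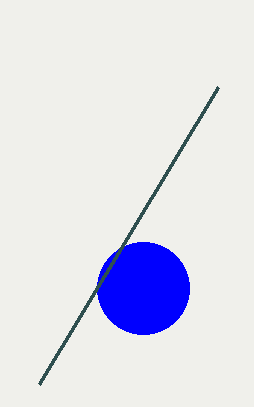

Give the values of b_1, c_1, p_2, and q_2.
b_1 = 288, c_1 = 46, p_2 = 218, q_2 = 87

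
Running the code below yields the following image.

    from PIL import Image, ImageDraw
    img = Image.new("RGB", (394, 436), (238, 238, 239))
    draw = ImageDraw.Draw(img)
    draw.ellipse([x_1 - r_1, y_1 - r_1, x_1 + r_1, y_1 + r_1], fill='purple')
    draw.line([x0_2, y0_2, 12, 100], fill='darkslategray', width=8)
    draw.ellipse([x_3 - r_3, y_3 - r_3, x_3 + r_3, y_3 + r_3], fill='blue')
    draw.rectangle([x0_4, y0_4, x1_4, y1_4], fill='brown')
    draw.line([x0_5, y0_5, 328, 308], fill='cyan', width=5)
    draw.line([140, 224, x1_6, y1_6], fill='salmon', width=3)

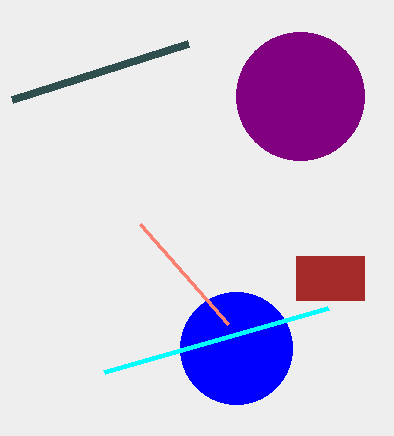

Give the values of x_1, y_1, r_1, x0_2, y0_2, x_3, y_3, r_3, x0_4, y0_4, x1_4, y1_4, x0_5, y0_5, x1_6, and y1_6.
x_1 = 300, y_1 = 96, r_1 = 64, x0_2 = 188, y0_2 = 44, x_3 = 236, y_3 = 348, r_3 = 56, x0_4 = 296, y0_4 = 256, x1_4 = 364, y1_4 = 300, x0_5 = 104, y0_5 = 372, x1_6 = 228, y1_6 = 324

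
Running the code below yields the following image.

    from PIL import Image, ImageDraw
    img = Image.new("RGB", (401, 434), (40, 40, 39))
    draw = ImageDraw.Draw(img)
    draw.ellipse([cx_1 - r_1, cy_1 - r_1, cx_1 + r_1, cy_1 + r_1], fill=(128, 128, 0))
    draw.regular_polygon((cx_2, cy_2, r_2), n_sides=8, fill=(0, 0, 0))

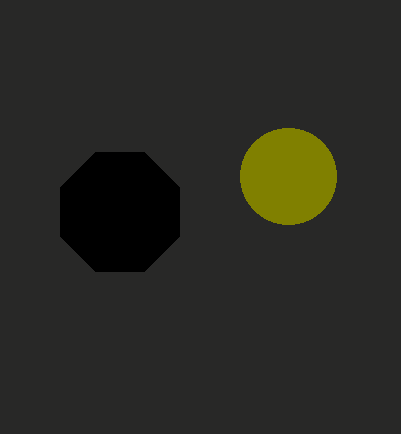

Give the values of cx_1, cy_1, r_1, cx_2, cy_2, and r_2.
cx_1 = 288; cy_1 = 176; r_1 = 48; cx_2 = 120; cy_2 = 212; r_2 = 64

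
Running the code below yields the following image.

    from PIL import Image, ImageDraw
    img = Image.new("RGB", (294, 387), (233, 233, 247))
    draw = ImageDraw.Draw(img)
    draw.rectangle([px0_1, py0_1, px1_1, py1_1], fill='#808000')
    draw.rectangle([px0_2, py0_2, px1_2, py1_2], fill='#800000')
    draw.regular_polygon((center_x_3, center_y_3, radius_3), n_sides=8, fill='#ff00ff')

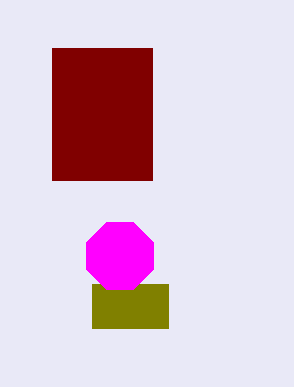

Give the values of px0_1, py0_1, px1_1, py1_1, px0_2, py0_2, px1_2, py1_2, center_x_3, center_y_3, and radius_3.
px0_1 = 92
py0_1 = 284
px1_1 = 168
py1_1 = 328
px0_2 = 52
py0_2 = 48
px1_2 = 152
py1_2 = 180
center_x_3 = 120
center_y_3 = 256
radius_3 = 36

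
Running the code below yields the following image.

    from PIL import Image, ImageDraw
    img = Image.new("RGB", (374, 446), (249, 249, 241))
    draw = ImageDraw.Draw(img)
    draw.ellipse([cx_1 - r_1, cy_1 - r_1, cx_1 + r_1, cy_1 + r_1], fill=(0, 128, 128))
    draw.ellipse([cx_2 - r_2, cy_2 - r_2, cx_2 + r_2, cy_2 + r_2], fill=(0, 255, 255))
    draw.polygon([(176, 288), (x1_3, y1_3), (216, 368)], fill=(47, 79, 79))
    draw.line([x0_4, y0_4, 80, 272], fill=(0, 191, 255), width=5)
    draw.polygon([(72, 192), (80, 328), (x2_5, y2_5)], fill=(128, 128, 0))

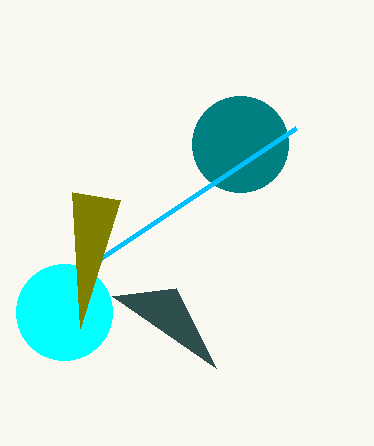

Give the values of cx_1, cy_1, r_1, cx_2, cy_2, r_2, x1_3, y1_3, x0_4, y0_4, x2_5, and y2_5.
cx_1 = 240; cy_1 = 144; r_1 = 48; cx_2 = 64; cy_2 = 312; r_2 = 48; x1_3 = 112; y1_3 = 296; x0_4 = 296; y0_4 = 128; x2_5 = 120; y2_5 = 200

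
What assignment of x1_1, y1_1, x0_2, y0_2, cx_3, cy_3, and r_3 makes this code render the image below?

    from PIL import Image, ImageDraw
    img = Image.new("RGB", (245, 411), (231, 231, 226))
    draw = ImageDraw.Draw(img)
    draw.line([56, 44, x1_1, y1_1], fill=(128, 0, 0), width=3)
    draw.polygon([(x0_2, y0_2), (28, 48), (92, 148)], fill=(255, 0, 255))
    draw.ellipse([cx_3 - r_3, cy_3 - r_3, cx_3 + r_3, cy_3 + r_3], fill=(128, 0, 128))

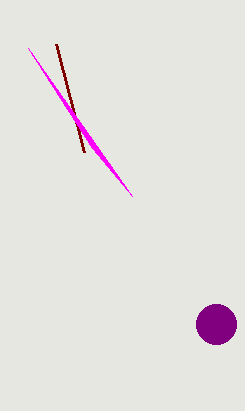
x1_1 = 84, y1_1 = 152, x0_2 = 132, y0_2 = 196, cx_3 = 216, cy_3 = 324, r_3 = 20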